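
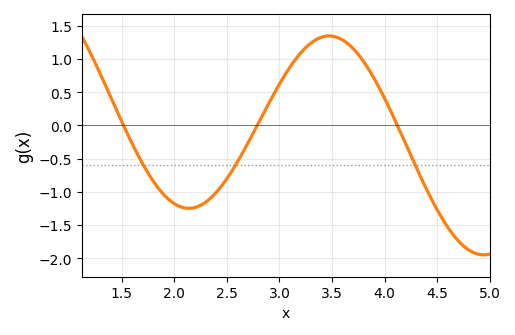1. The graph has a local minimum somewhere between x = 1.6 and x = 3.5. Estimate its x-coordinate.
2.14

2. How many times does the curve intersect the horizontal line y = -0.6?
3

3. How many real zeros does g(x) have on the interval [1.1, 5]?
3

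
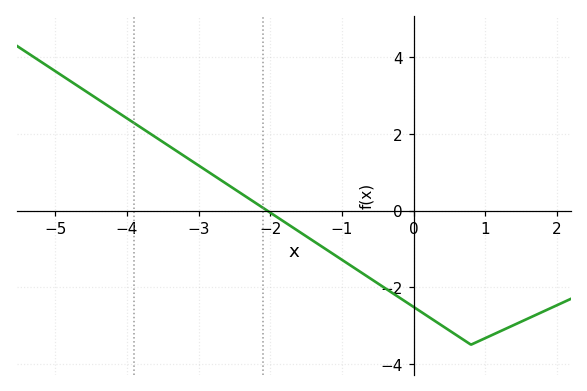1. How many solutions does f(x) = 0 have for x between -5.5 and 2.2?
1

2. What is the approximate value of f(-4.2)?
2.65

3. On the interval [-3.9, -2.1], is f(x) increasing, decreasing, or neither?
decreasing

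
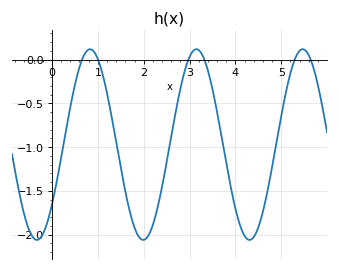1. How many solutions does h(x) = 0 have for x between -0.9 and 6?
6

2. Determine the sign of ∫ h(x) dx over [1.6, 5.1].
negative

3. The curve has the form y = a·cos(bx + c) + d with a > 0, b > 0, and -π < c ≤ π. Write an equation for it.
y = 1.09cos(2.7x - 2.2) - 0.97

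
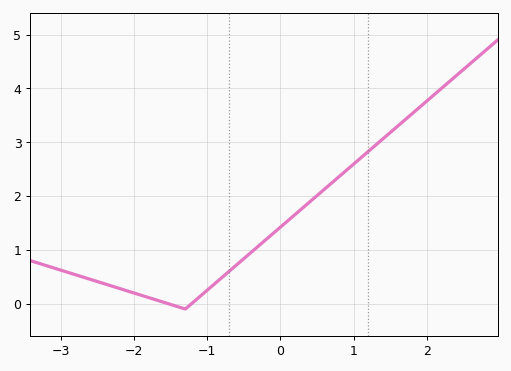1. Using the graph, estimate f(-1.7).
0.1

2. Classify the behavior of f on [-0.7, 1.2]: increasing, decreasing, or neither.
increasing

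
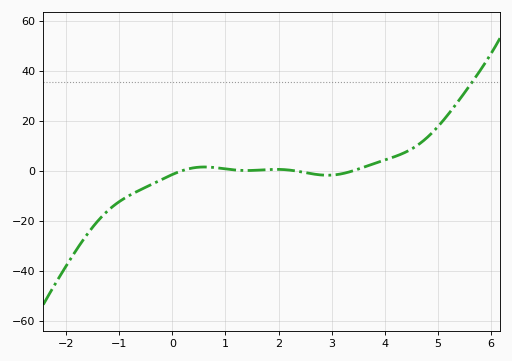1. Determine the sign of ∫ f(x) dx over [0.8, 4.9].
positive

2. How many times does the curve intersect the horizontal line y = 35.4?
1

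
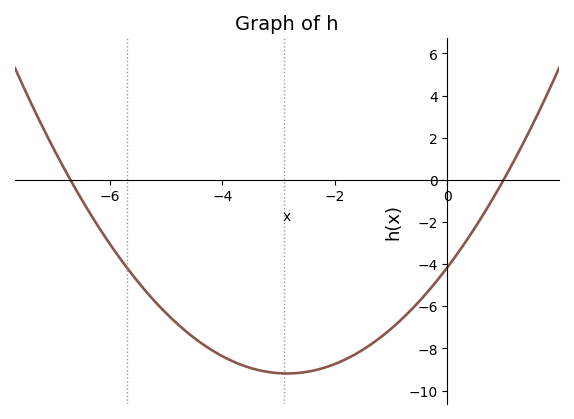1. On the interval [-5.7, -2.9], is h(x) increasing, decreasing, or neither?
decreasing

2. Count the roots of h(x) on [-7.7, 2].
2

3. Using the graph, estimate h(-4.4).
-7.8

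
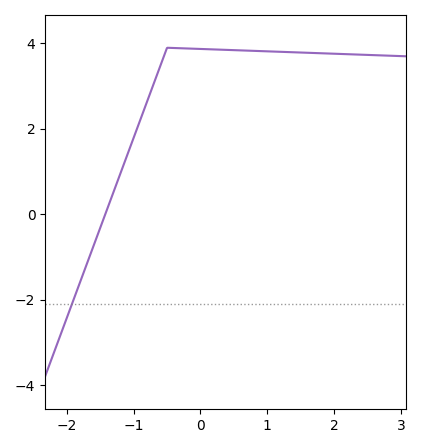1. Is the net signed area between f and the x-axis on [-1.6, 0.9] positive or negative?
positive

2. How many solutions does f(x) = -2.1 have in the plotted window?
1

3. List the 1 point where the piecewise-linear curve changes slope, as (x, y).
(-0.5, 3.9)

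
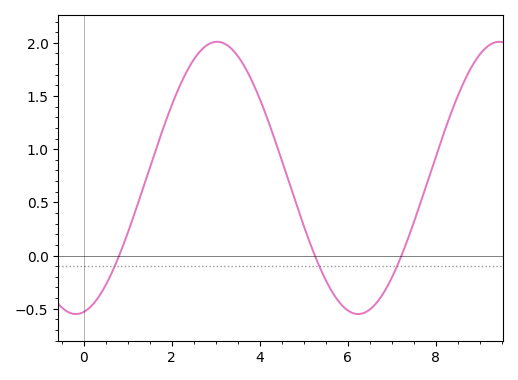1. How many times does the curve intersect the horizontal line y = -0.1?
3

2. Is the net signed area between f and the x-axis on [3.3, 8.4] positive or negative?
positive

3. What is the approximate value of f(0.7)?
-0.1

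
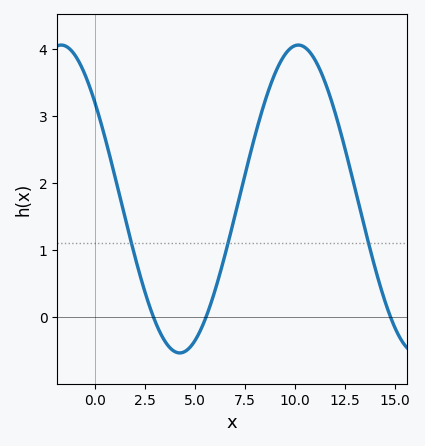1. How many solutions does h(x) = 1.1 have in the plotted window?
3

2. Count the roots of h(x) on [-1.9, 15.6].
3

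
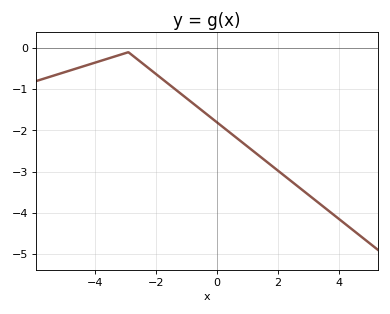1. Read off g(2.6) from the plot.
-3.3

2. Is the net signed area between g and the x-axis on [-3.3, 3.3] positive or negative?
negative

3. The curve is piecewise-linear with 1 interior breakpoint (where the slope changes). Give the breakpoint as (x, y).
(-2.9, -0.1)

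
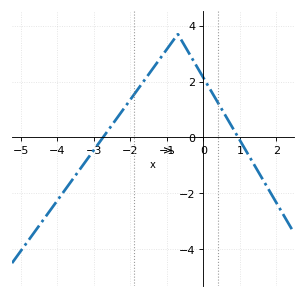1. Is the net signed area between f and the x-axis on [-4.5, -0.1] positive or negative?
positive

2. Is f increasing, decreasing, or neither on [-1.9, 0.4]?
neither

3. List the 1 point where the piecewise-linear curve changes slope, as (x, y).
(-0.7, 3.7)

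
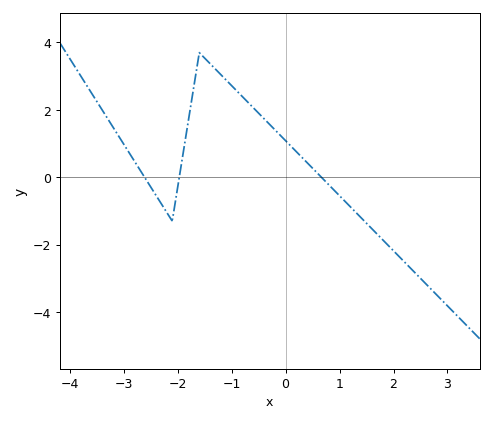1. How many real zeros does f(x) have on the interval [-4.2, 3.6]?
3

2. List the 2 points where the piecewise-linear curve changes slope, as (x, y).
(-2.1, -1.3); (-1.6, 3.7)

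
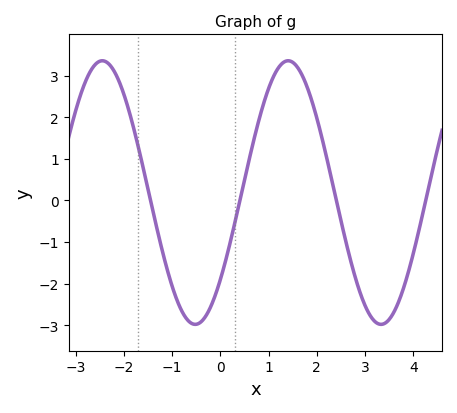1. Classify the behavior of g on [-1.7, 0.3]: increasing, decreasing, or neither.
neither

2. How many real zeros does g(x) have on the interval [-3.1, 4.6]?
4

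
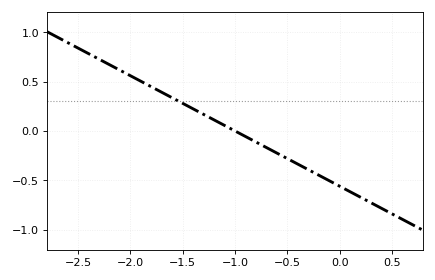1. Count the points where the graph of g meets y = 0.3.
1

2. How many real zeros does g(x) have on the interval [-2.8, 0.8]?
1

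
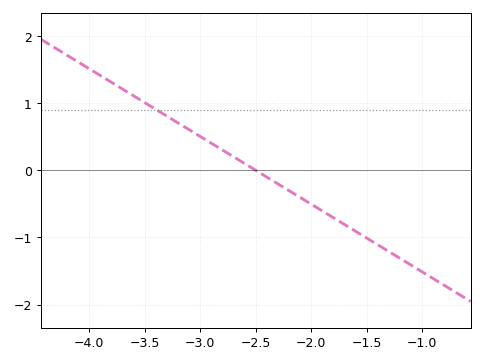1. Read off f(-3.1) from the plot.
0.6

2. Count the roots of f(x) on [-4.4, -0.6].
1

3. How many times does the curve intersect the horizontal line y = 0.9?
1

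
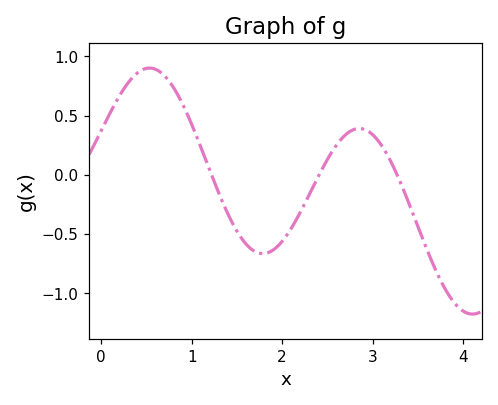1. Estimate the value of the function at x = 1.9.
-0.633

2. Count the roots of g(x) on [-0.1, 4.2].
3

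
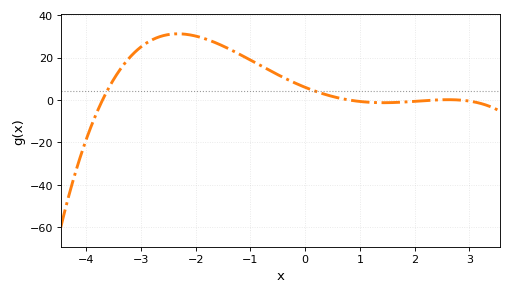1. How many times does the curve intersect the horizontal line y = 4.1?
2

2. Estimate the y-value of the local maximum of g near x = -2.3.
32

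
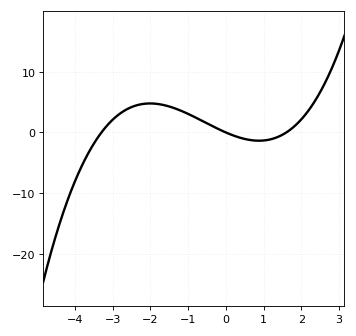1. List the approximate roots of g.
-3.3, 0, 1.6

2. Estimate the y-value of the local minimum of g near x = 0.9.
-1.35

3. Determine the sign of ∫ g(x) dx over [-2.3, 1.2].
positive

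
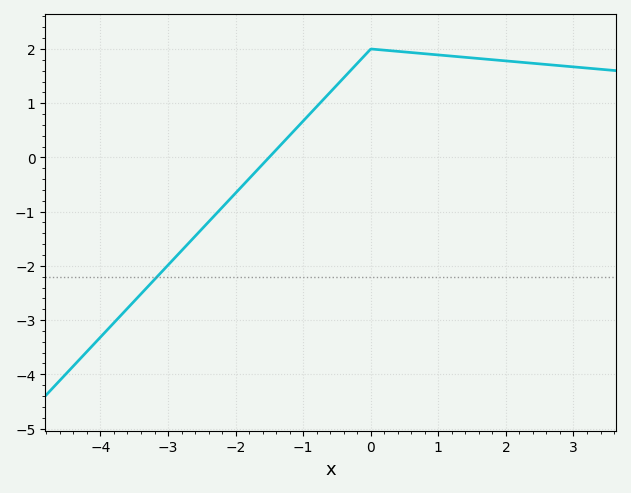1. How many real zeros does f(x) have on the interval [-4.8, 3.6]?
1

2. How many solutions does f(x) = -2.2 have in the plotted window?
1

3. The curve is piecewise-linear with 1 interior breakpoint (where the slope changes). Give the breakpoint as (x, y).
(0, 2)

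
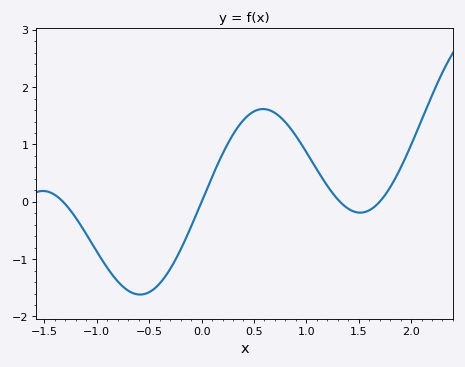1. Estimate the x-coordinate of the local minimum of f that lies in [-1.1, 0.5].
-0.6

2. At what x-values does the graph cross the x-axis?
-1.3, 0, 1.3, 1.7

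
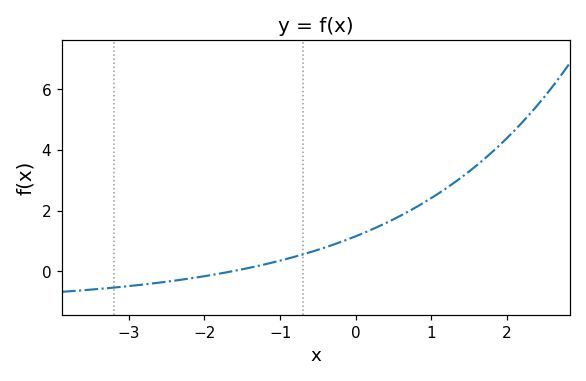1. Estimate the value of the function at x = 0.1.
1.25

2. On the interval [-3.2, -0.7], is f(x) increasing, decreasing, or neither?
increasing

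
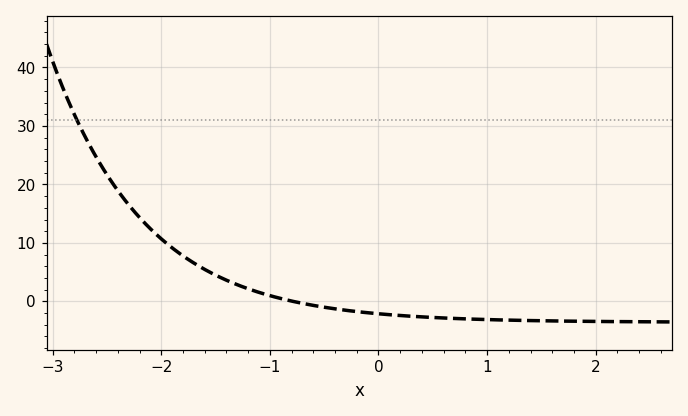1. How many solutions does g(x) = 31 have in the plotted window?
1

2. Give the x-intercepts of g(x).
-0.787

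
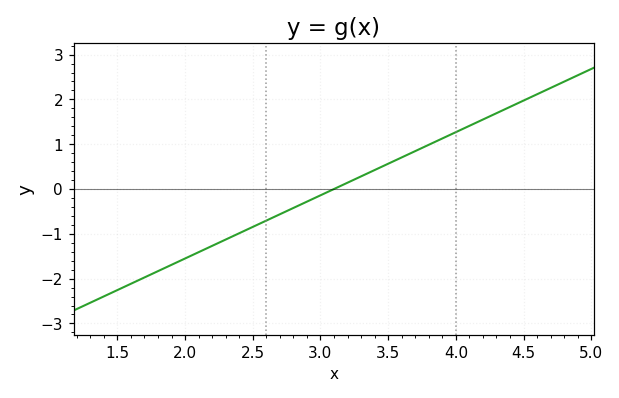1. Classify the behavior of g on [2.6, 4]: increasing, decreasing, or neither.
increasing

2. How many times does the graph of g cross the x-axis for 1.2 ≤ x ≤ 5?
1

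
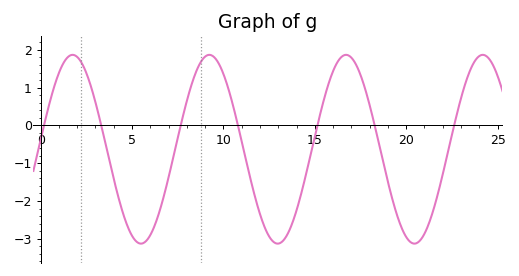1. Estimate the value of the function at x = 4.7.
-2.6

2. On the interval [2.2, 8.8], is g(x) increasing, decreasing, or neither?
neither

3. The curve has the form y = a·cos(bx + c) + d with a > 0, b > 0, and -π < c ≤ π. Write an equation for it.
y = 2.5cos(0.84x - 1.5) - 0.63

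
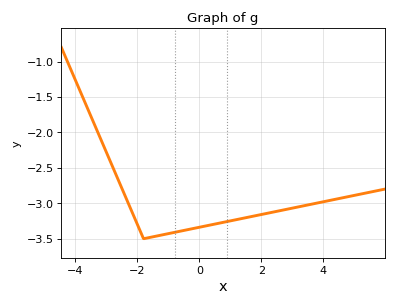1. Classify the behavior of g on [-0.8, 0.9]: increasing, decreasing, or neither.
increasing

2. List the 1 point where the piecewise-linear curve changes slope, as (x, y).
(-1.8, -3.5)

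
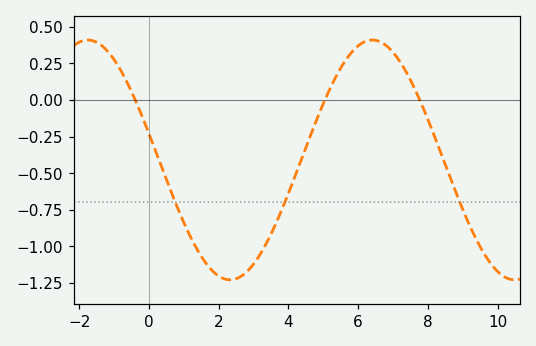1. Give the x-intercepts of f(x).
-0.4, 5, 7.8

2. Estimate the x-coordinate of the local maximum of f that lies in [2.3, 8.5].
6.4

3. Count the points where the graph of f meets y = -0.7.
3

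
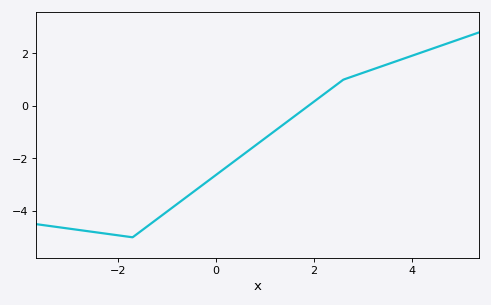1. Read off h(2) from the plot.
0.2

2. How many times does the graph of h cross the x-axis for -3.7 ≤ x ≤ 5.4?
1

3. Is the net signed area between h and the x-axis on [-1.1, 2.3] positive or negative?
negative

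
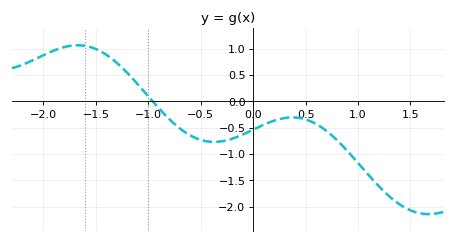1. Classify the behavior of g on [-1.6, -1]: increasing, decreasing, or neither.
decreasing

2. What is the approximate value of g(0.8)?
-0.736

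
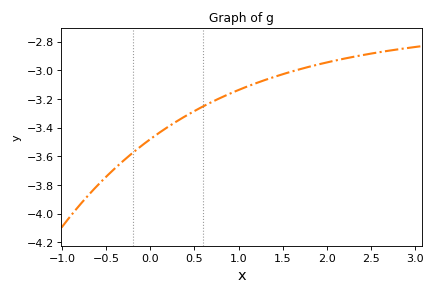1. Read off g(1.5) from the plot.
-3.03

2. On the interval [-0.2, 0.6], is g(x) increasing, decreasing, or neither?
increasing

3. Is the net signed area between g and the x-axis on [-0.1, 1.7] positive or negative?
negative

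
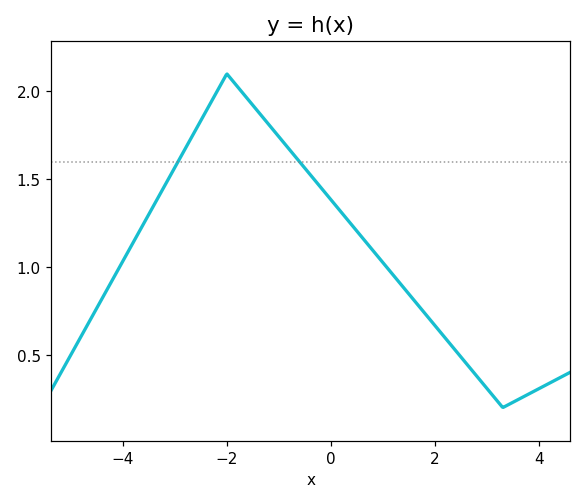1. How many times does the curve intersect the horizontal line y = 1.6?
2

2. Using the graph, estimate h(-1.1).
1.78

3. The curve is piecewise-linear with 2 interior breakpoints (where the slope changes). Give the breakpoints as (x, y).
(-2, 2.1); (3.3, 0.2)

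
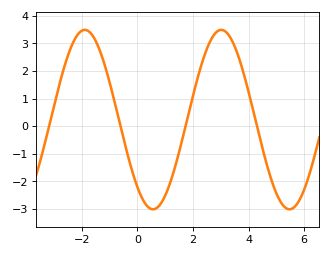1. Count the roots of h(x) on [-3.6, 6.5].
4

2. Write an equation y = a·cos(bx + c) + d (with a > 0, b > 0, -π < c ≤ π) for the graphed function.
y = 3.25cos(1.3x + 2.4) + 0.24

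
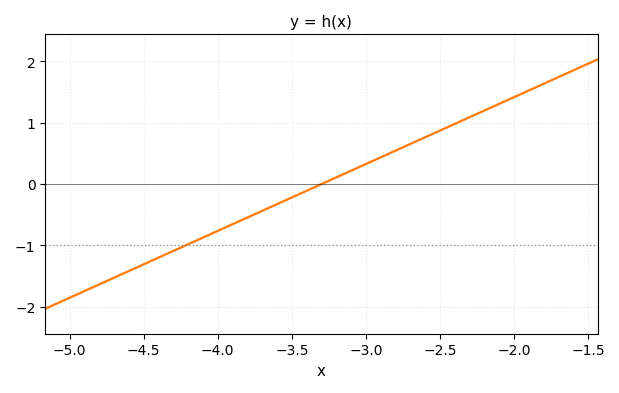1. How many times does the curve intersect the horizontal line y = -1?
1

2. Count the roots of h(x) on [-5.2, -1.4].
1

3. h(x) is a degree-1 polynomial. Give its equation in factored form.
y = 1.09(x + 3.3)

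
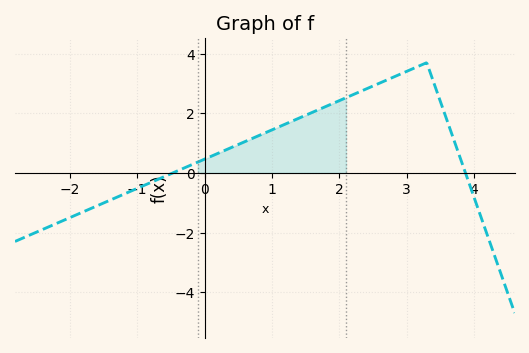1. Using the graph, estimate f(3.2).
3.6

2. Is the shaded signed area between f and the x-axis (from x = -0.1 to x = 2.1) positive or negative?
positive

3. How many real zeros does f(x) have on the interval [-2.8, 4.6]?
2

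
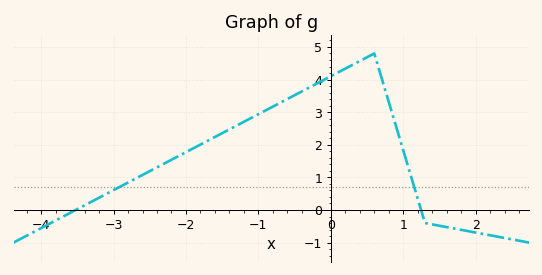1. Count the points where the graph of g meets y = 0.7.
2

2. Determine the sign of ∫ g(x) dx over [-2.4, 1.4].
positive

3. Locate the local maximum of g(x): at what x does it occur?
0.599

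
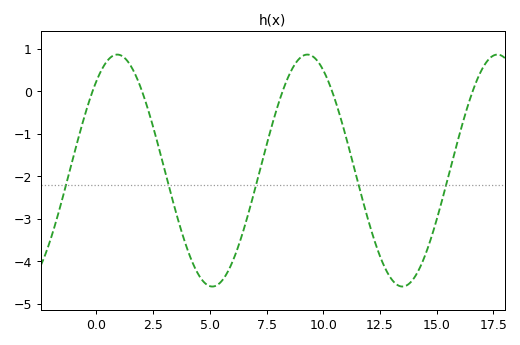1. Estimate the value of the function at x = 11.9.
-2.9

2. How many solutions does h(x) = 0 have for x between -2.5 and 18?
5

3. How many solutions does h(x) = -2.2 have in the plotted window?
5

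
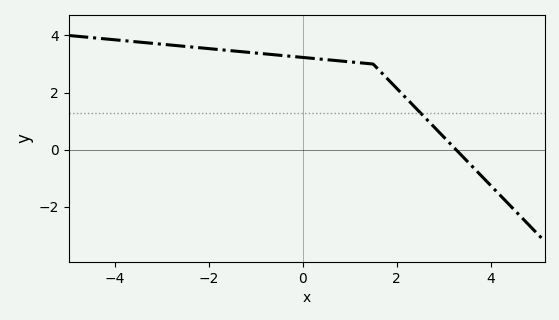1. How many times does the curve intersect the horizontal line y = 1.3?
1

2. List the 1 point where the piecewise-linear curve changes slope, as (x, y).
(1.5, 3)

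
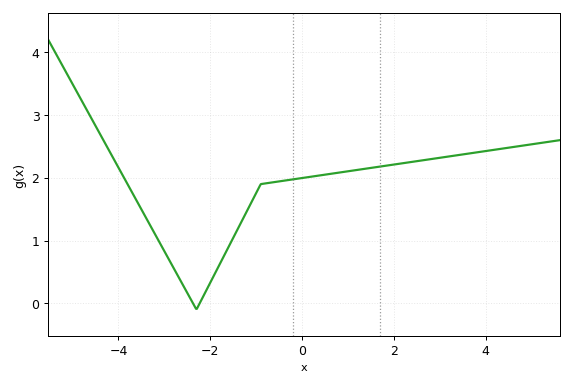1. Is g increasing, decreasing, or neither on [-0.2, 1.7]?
increasing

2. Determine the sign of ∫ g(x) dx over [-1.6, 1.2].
positive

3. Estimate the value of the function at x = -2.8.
0.6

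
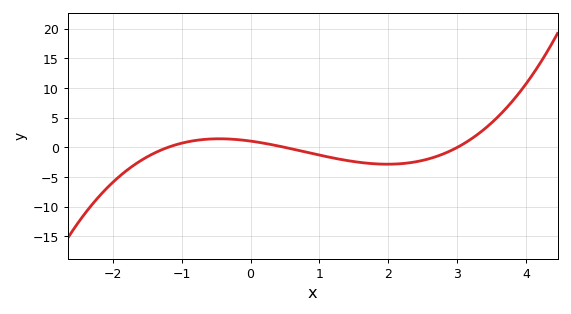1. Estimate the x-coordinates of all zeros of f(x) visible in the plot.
-1.2, 0.5, 3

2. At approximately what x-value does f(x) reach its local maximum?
-0.5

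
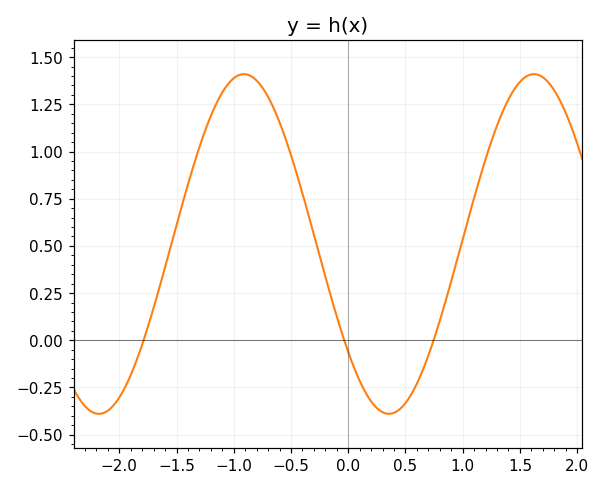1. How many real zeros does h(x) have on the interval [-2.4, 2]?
3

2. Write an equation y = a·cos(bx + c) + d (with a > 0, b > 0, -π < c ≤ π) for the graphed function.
y = 0.9cos(2.5x + 2.3) + 0.51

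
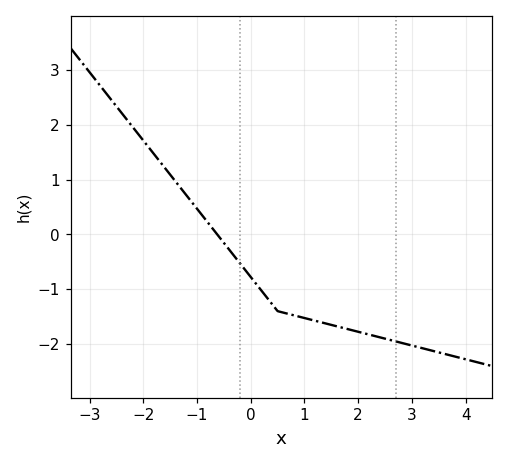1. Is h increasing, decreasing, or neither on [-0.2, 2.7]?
decreasing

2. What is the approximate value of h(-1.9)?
1.6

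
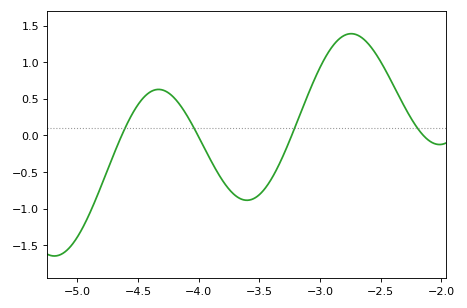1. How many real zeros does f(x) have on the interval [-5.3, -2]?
4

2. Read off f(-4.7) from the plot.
-0.259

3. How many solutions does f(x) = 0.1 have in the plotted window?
4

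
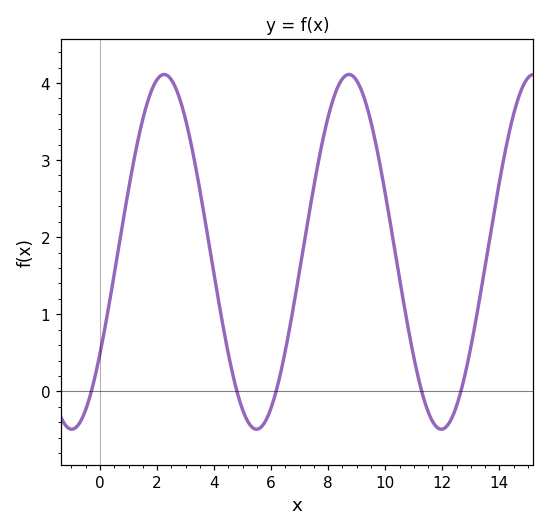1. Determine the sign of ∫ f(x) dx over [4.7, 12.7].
positive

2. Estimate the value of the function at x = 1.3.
3.2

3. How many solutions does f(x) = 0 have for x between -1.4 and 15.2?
5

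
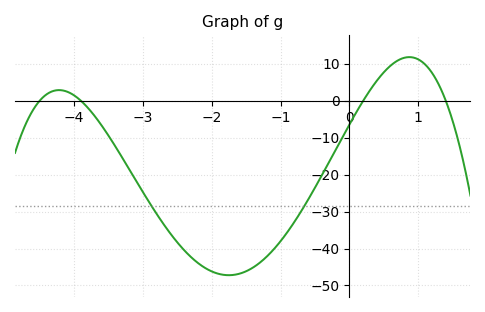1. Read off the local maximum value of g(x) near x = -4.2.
3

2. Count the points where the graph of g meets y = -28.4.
2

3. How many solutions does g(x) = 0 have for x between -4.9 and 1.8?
4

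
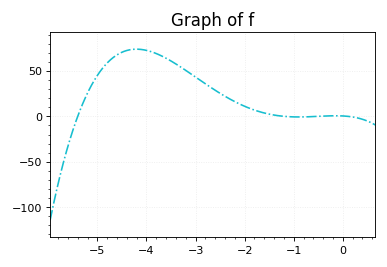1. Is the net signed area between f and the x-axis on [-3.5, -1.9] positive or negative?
positive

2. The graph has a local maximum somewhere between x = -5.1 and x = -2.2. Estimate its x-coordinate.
-4.2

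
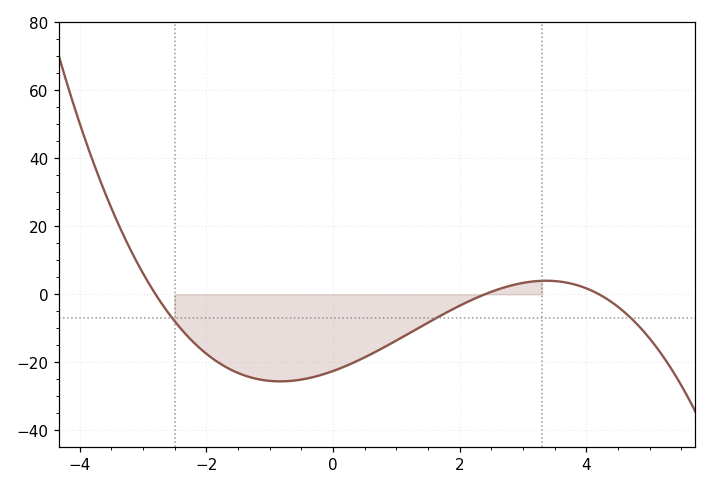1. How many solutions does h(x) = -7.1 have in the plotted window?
3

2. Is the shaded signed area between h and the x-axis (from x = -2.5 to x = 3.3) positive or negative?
negative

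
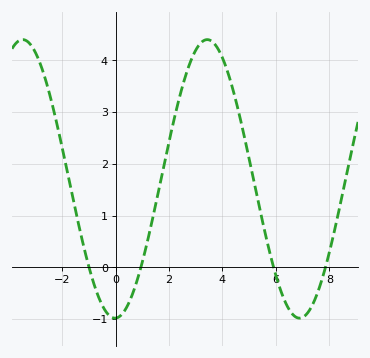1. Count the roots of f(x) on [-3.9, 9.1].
4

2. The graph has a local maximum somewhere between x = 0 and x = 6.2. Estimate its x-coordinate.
3.43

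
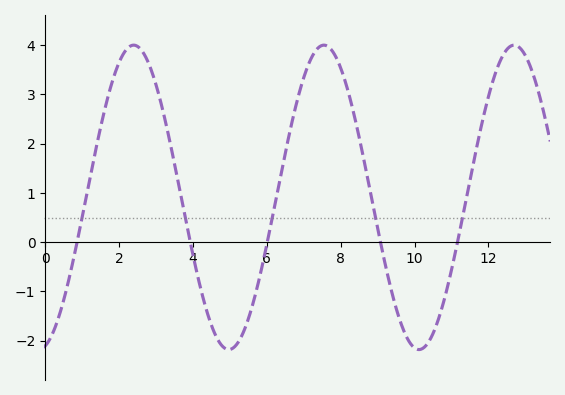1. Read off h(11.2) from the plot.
0.1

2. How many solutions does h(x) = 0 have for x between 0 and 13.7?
5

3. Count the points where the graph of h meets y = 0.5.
5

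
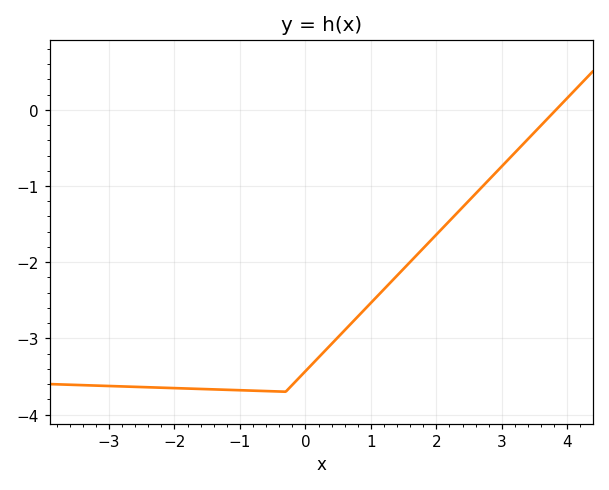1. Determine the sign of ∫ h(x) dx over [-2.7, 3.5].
negative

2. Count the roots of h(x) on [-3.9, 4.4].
1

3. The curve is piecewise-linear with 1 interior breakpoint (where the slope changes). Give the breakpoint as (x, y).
(-0.3, -3.7)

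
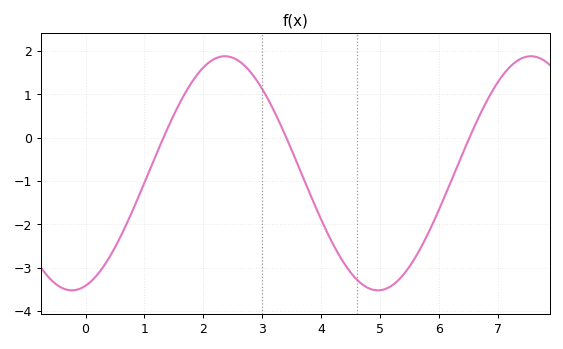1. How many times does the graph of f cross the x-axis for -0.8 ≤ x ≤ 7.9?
3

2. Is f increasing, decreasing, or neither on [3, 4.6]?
decreasing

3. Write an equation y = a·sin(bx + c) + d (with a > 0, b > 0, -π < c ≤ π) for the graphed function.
y = 2.7sin(1.2x - 1.3) - 0.82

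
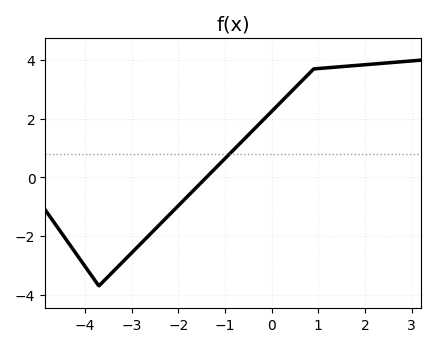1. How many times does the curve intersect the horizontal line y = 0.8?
1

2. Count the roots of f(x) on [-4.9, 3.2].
1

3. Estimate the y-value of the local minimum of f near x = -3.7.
-3.7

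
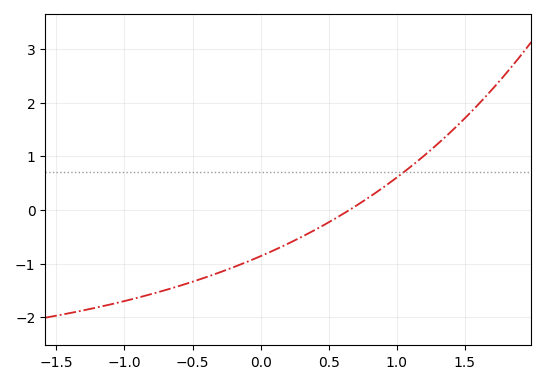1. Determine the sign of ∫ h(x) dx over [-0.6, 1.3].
negative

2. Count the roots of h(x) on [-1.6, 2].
1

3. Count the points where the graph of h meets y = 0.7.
1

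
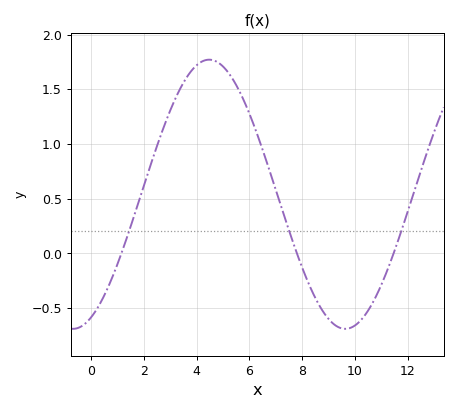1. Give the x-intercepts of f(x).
1.16, 7.8, 11.5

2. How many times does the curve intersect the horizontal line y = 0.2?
3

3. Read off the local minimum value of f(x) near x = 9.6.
-0.69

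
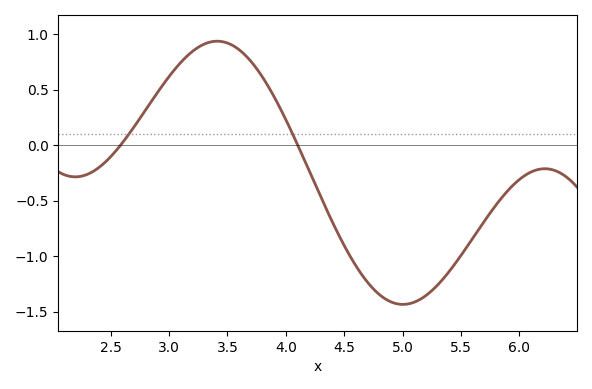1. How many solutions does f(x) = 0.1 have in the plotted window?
2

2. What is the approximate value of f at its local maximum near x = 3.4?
0.938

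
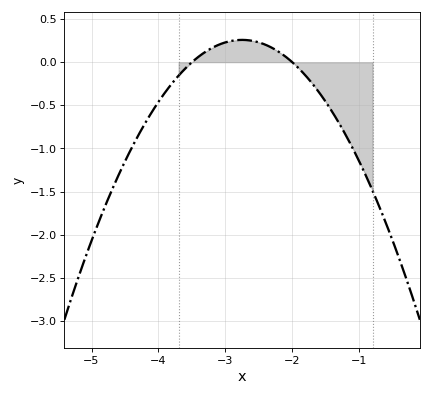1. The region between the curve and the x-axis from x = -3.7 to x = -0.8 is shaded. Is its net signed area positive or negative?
negative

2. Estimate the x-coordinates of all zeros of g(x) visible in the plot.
-3.5, -2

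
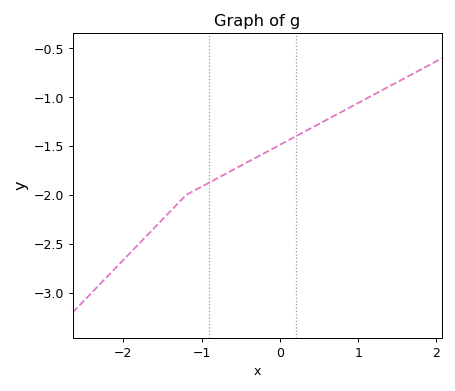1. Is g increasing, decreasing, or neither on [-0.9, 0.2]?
increasing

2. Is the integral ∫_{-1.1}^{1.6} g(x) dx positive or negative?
negative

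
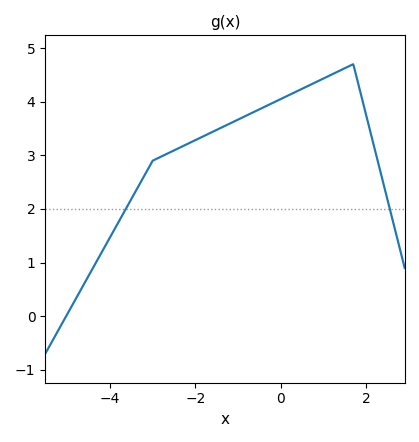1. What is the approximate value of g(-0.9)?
3.7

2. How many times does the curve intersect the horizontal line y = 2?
2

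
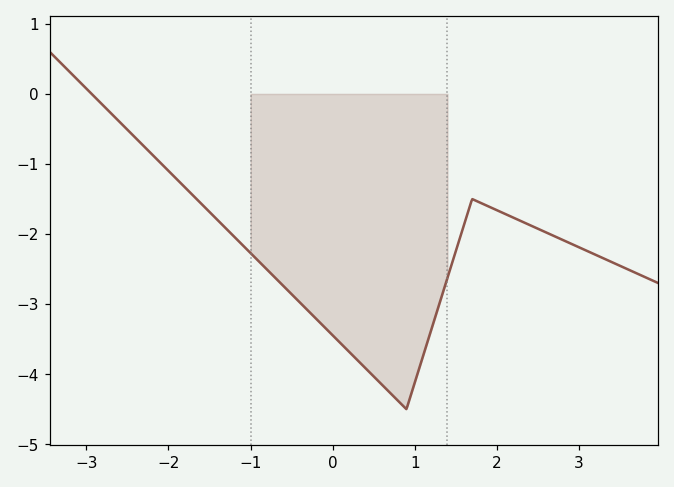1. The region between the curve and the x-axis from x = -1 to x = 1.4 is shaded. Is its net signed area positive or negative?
negative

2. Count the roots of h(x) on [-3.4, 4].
1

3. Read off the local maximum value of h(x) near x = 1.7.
-1.5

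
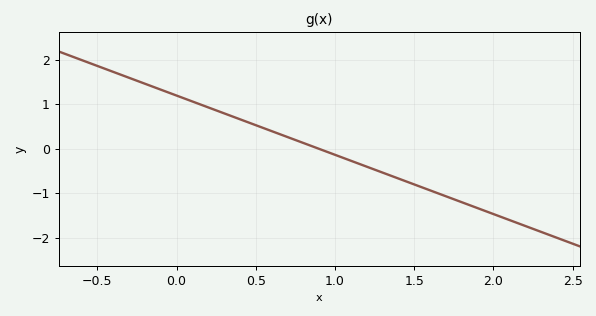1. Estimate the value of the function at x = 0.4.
0.7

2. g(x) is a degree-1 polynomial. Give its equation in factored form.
y = -1.33(x - 0.9)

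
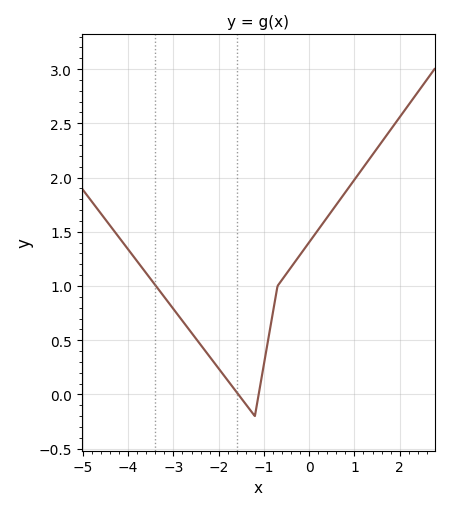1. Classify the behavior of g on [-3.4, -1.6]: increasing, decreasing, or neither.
decreasing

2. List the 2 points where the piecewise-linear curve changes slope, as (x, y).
(-1.2, -0.2); (-0.7, 1)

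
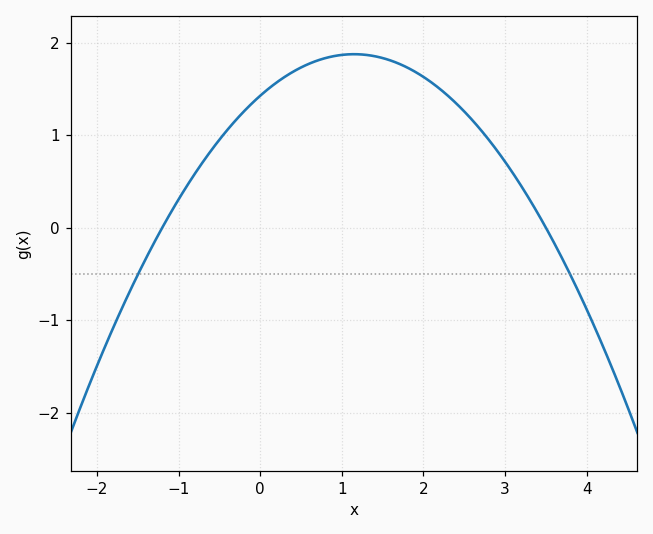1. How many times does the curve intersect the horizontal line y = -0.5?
2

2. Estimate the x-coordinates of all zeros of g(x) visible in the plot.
-1.2, 3.5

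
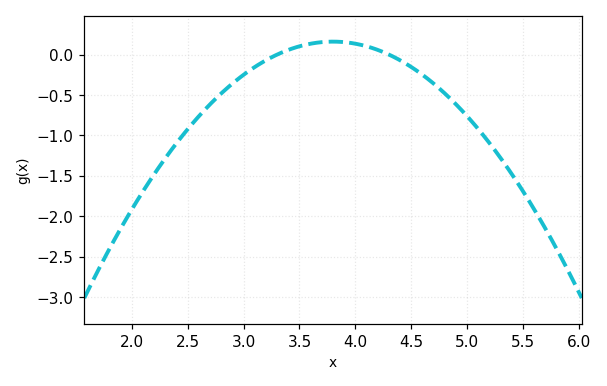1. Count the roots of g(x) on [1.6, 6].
2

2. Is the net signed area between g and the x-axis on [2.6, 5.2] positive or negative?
negative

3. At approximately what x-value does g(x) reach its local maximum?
3.8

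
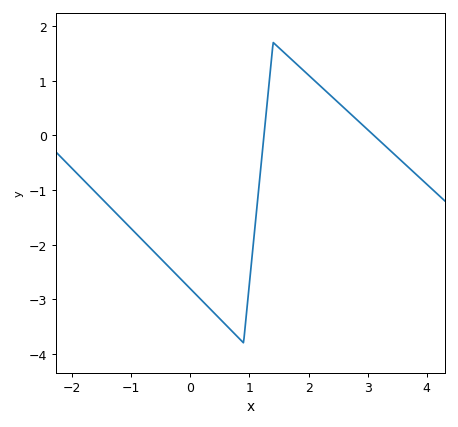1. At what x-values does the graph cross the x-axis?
1.2, 3.1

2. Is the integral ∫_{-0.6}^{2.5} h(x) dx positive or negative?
negative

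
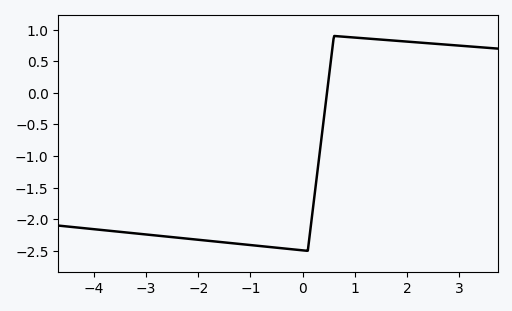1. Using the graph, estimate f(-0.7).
-2.45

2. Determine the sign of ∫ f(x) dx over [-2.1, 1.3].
negative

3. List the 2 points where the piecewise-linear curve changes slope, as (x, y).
(0.1, -2.5); (0.6, 0.9)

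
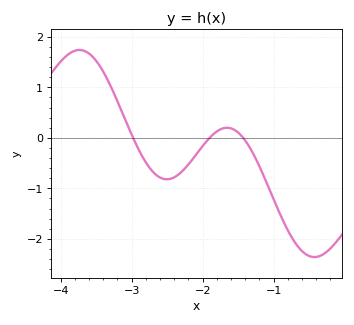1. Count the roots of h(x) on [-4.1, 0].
3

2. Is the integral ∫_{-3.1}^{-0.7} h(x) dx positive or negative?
negative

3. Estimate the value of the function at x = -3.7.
1.7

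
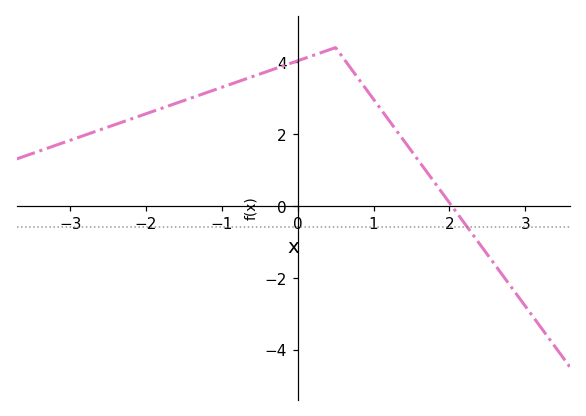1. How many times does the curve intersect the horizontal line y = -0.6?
1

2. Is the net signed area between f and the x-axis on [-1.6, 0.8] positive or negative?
positive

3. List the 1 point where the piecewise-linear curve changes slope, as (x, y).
(0.5, 4.4)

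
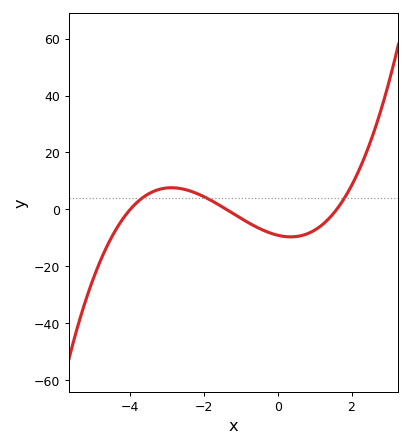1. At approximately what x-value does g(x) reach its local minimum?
0.352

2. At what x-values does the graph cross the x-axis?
-4, -1.4, 1.6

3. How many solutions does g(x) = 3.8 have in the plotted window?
3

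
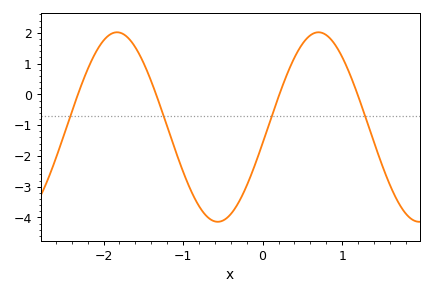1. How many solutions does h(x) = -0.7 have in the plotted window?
4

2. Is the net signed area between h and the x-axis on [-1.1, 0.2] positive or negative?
negative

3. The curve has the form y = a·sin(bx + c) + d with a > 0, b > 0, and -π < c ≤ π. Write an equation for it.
y = 3.08sin(2.48x - 0.172) - 1.06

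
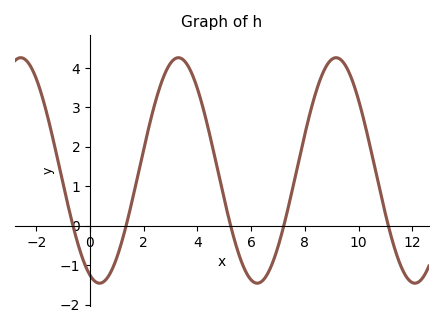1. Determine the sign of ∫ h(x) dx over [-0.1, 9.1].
positive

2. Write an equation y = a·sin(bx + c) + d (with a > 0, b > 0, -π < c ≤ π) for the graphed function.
y = 2.86sin(1.1x - 2) + 1.4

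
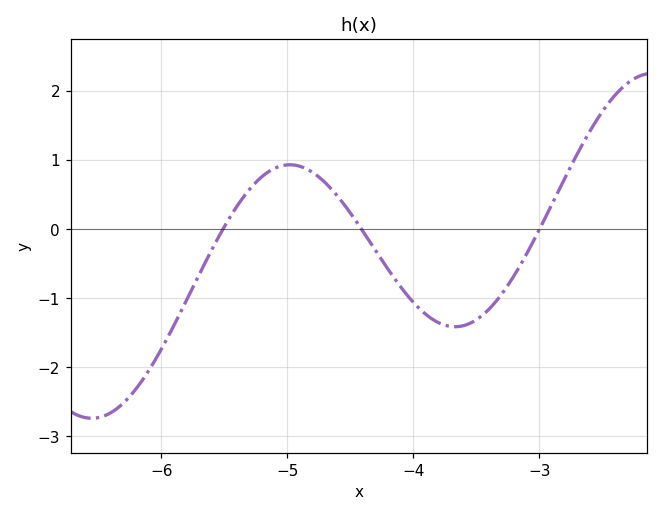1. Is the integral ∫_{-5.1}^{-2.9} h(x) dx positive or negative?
negative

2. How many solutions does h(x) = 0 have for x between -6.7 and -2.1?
3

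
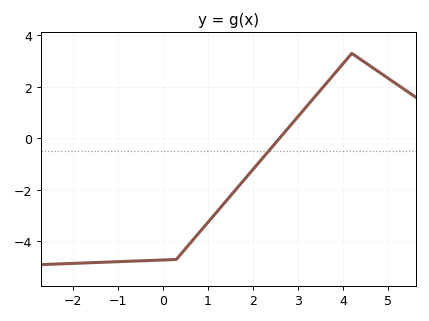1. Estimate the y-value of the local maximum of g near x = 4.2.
3.3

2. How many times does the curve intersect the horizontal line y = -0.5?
1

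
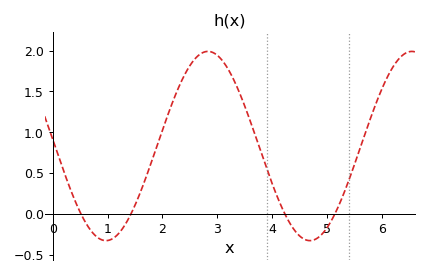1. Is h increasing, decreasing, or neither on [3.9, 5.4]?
neither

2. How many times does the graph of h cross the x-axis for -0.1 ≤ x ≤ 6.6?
4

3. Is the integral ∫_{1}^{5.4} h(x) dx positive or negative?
positive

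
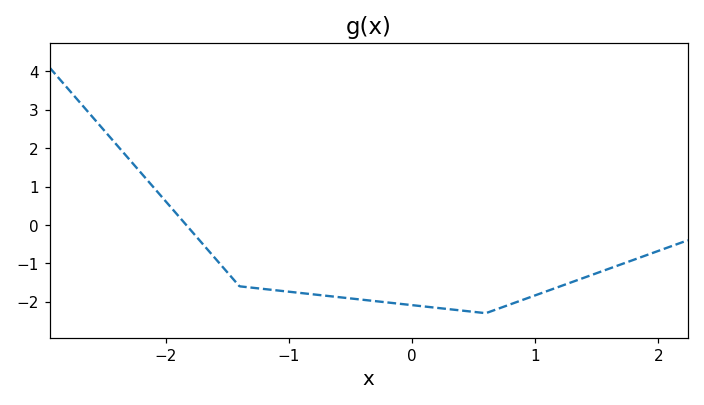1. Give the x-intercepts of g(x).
-1.83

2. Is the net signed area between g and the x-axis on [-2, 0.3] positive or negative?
negative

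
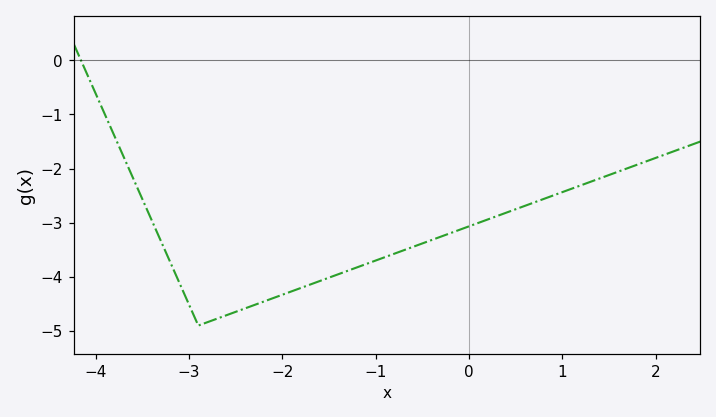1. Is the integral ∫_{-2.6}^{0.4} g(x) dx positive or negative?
negative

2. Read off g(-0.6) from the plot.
-3.4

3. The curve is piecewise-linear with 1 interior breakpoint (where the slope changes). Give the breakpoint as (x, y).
(-2.9, -4.9)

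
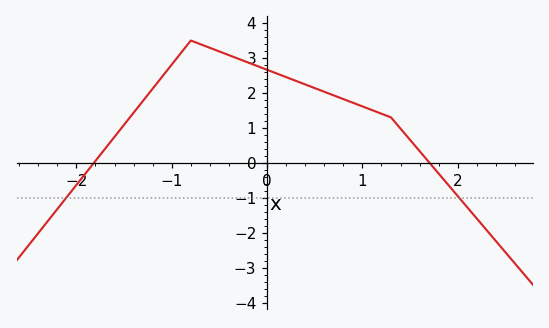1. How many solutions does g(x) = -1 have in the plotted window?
2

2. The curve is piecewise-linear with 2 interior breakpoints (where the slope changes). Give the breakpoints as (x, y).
(-0.8, 3.5); (1.3, 1.3)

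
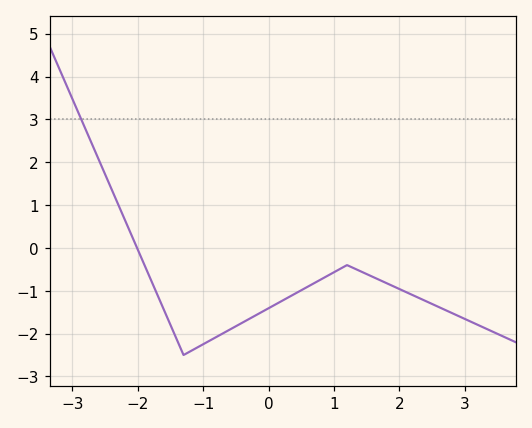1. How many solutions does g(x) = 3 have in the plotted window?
1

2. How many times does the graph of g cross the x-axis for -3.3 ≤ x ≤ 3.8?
1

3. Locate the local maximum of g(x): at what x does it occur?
1.2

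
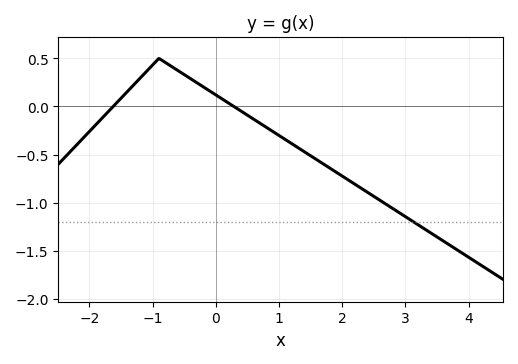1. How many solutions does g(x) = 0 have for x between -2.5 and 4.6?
2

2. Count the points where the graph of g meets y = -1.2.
1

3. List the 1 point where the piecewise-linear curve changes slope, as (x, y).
(-0.9, 0.5)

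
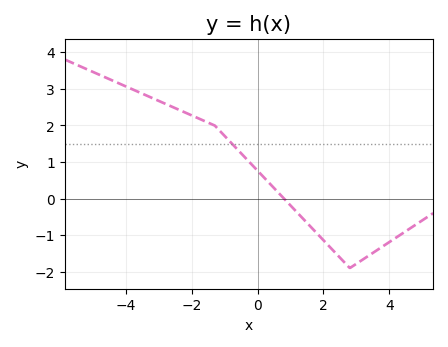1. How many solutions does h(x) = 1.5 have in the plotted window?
1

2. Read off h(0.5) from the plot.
0.3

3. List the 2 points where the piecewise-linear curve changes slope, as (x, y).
(-1.3, 2); (2.8, -1.9)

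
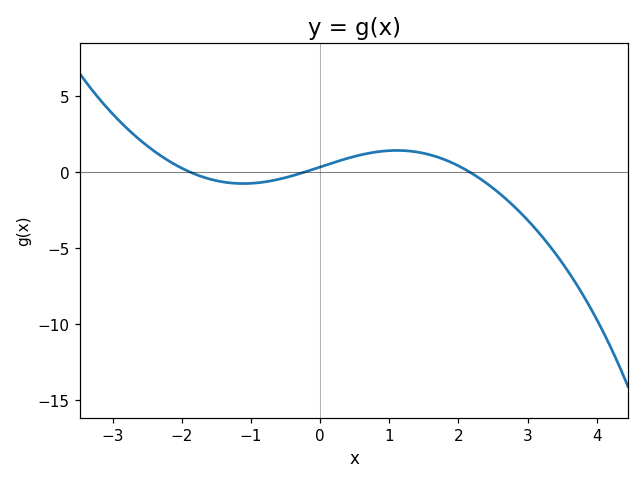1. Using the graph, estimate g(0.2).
0.631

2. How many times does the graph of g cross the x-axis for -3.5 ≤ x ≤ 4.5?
3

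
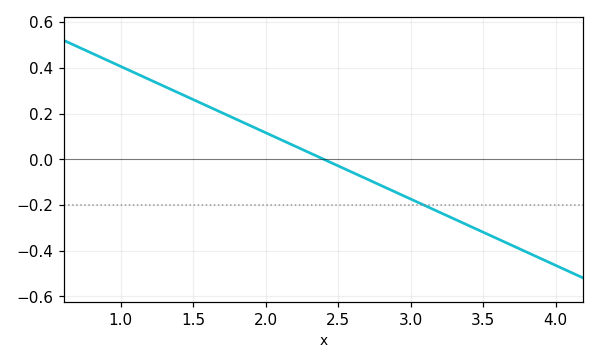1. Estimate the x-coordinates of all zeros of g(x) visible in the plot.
2.4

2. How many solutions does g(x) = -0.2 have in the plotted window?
1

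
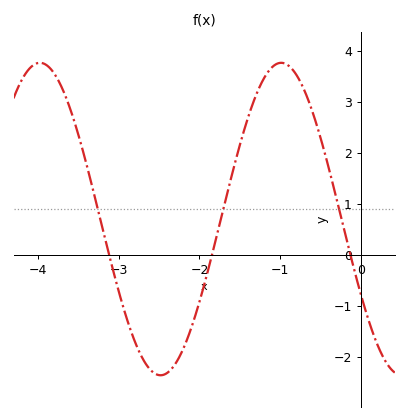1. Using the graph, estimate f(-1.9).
-0.347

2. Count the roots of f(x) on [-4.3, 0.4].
3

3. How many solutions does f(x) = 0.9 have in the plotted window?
3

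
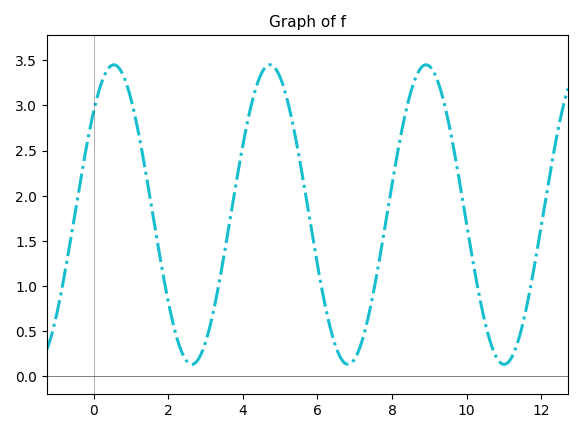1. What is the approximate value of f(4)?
2.57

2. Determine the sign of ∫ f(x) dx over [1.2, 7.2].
positive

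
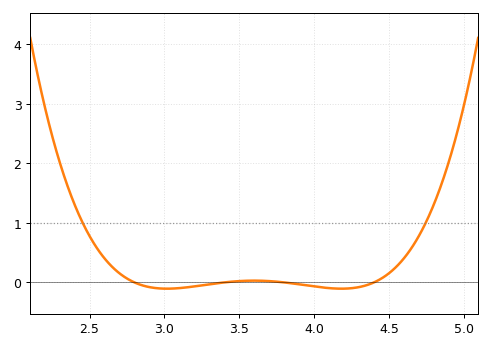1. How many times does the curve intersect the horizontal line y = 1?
2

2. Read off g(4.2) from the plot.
-0.1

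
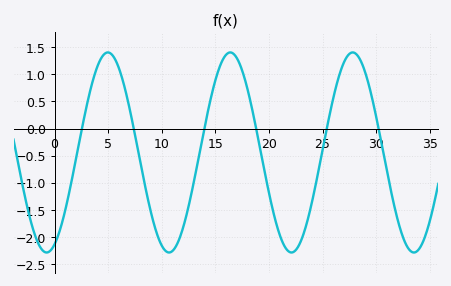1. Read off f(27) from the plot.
1.22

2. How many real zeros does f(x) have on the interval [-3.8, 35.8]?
6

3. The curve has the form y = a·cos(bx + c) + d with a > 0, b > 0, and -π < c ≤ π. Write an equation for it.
y = 1.84cos(0.55x - 2.73) - 0.44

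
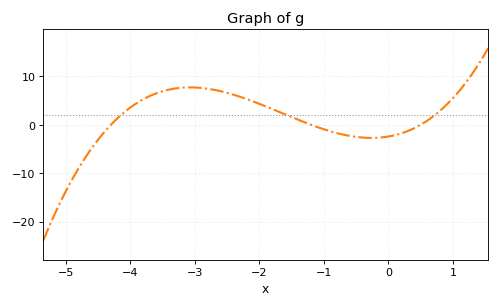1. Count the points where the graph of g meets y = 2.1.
3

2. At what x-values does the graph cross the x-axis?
-4.3, -1.2, 0.5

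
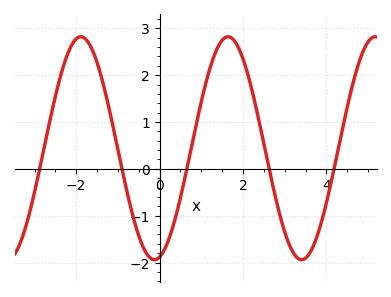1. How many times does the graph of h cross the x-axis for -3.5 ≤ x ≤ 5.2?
5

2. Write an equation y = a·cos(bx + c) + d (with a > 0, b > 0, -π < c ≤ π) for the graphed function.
y = 2.38cos(1.8x - 2.9) + 0.44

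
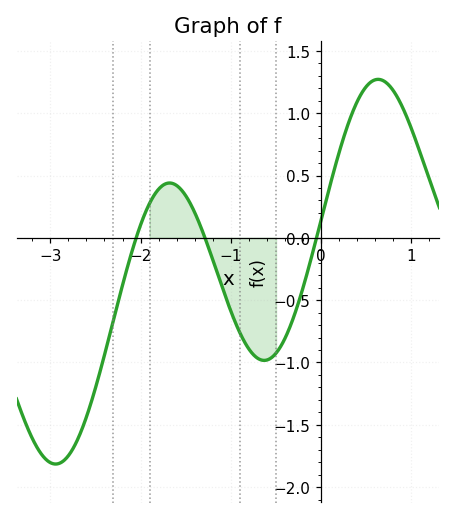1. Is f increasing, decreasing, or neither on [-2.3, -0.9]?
neither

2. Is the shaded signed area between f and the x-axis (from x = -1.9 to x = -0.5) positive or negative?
negative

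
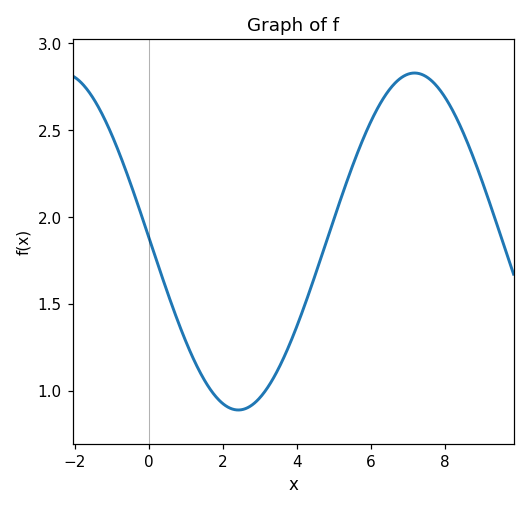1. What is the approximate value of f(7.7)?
2.75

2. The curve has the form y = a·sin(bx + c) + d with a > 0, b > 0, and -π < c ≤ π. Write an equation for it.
y = 0.97sin(0.66x + 3.1) + 1.86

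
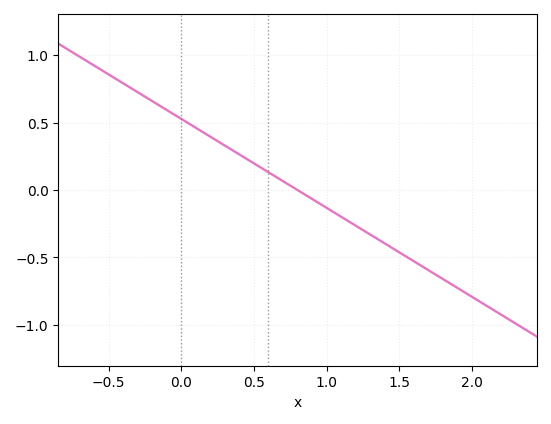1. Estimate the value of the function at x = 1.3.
-0.35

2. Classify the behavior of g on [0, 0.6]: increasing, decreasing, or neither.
decreasing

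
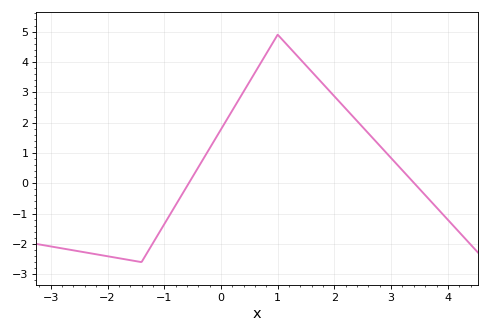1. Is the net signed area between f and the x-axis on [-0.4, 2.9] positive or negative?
positive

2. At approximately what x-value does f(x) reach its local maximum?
1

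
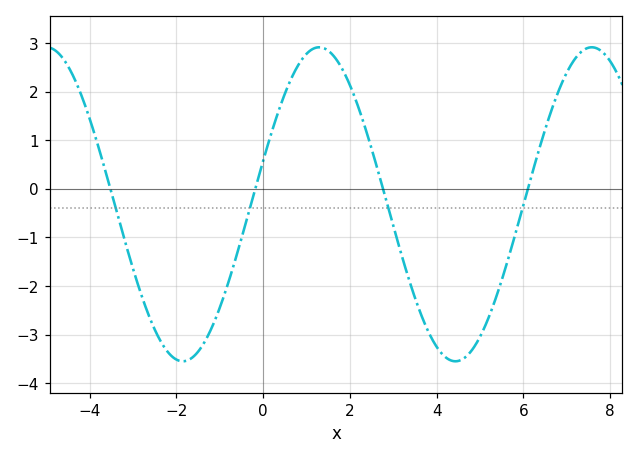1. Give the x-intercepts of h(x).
-3.52, -0.18, 2.76, 6.1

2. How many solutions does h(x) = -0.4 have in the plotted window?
4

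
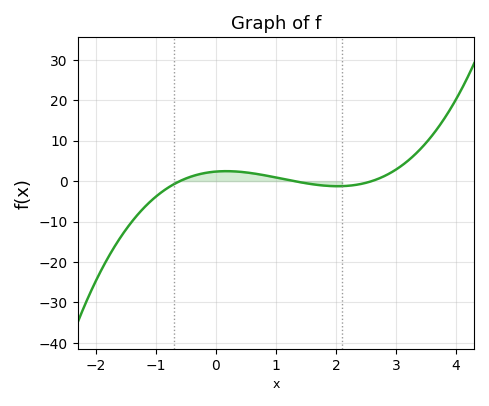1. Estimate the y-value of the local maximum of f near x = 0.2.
2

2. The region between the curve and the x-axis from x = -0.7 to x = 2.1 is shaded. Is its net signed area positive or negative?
positive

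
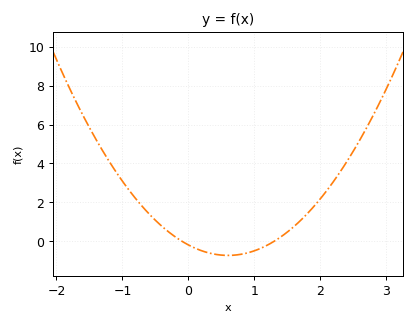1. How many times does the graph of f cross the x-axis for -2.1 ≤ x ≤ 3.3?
2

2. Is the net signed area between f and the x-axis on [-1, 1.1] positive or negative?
positive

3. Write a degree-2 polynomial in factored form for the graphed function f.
y = 1.49(x + 0.1)(x - 1.3)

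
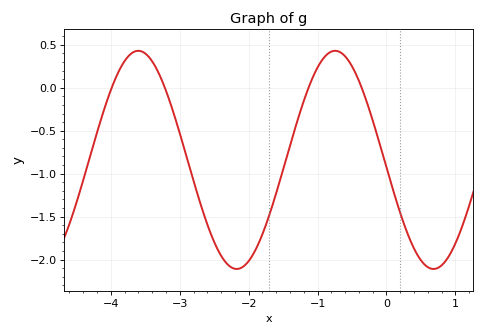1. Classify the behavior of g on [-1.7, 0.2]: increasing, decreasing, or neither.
neither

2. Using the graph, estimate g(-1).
0.236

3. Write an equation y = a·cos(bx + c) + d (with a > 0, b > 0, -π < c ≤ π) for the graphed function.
y = 1.27cos(2.2x + 1.64) - 0.84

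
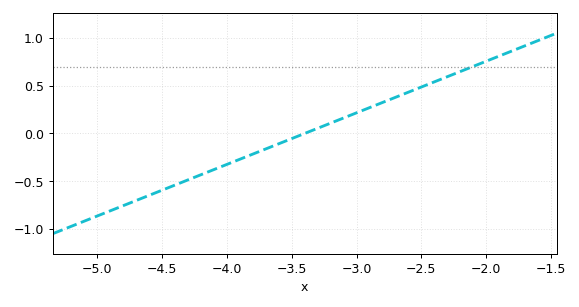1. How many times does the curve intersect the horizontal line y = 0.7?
1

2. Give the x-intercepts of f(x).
-3.4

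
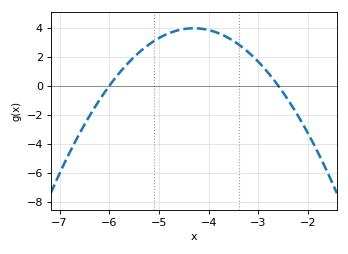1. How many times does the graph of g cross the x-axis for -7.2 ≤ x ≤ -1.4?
2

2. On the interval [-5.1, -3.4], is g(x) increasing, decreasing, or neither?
neither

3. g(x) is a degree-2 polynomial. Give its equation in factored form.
y = -1.37(x + 6)(x + 2.6)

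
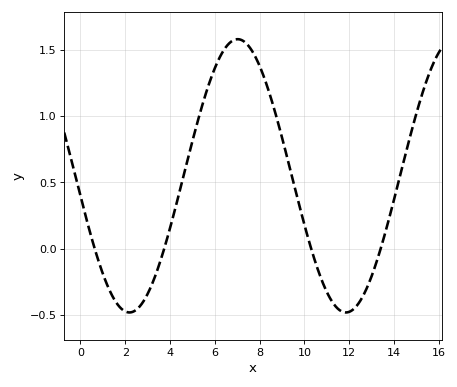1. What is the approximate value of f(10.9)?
-0.3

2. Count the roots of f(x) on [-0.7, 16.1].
4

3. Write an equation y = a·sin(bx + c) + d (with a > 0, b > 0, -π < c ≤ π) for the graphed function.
y = 1.03sin(0.65x - 3) + 0.55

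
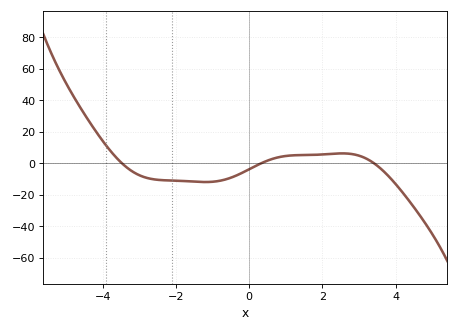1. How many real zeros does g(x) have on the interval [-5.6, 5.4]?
3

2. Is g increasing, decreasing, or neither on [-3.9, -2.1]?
decreasing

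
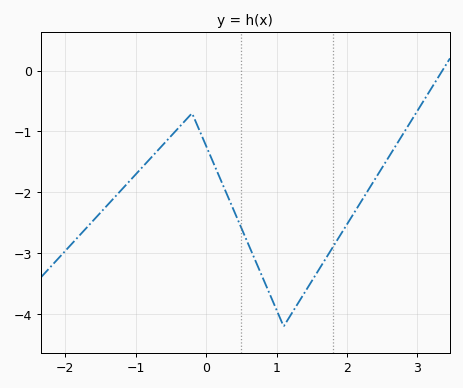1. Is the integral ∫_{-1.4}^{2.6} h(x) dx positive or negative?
negative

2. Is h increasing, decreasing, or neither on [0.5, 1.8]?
neither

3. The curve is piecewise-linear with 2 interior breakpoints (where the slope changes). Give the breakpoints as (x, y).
(-0.2, -0.7); (1.1, -4.2)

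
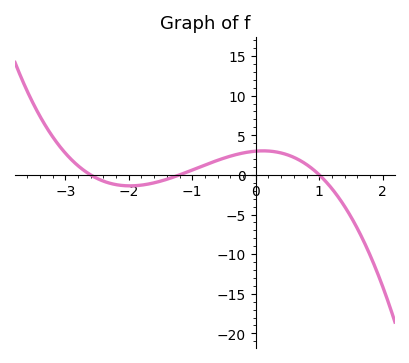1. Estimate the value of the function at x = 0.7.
1.81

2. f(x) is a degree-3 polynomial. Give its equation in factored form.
y = -0.96(x + 2.6)(x + 1.2)(x - 1)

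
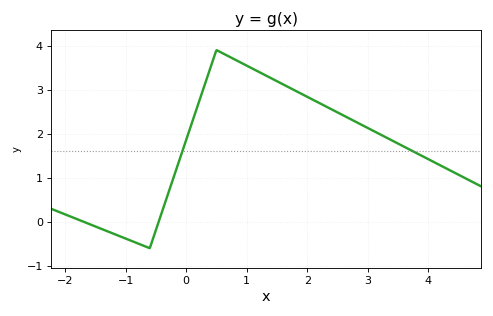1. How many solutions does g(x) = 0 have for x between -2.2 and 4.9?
2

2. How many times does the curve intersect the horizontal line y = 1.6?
2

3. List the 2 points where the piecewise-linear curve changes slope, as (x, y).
(-0.6, -0.6); (0.5, 3.9)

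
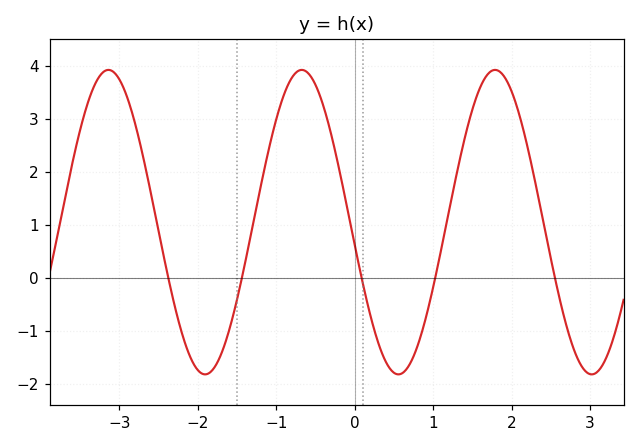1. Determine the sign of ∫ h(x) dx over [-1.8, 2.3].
positive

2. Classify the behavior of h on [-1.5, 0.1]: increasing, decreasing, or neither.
neither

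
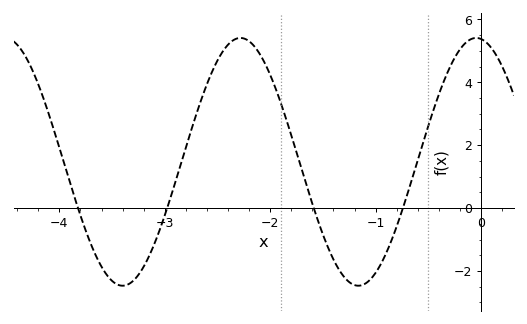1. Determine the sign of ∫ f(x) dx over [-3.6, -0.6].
positive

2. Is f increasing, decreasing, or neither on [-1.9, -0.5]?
neither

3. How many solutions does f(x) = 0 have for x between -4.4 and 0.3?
4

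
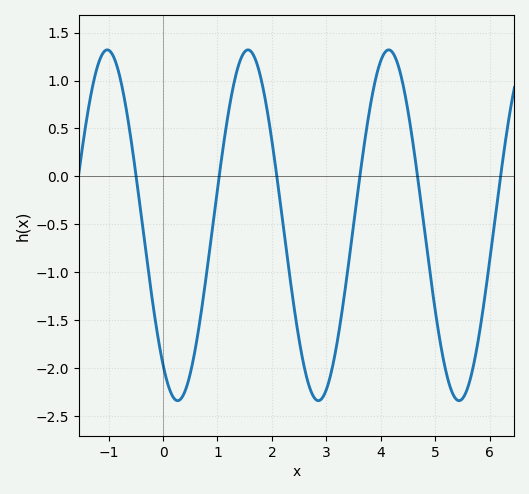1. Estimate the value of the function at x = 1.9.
0.75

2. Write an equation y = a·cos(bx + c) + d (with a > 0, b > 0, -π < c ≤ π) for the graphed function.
y = 1.83cos(2.4x + 2.5) - 0.51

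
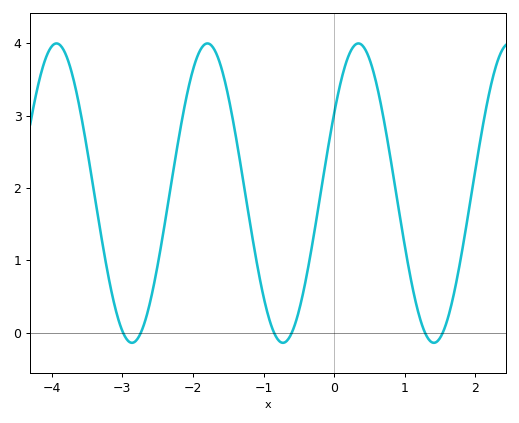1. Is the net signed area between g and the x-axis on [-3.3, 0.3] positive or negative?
positive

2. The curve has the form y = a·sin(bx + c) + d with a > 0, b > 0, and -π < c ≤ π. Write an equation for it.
y = 2.07sin(2.9x + 0.56) + 1.93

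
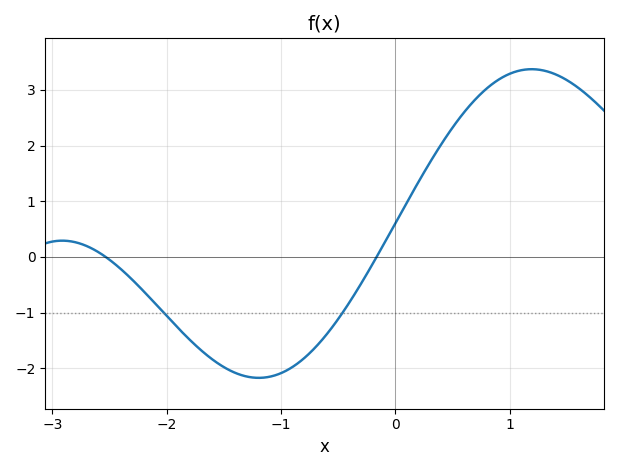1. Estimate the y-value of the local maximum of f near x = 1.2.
3.4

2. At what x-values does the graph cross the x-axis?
-2.5, -0.2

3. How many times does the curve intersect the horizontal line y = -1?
2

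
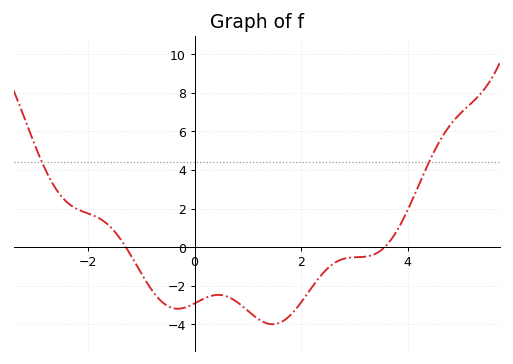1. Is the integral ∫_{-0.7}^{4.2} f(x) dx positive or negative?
negative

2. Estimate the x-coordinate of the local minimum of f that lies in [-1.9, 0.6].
-0.4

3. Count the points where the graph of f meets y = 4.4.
2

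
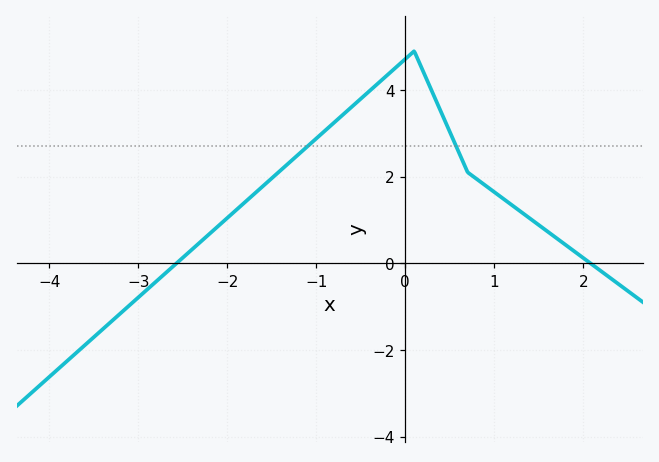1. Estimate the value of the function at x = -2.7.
-0.241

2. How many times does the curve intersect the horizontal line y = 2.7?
2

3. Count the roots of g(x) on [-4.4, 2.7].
2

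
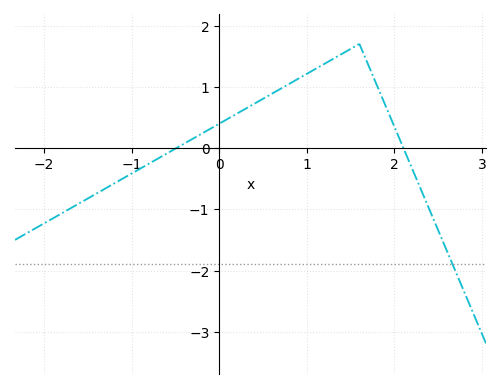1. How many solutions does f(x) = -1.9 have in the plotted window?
1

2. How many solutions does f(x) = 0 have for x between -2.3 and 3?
2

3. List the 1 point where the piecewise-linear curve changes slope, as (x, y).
(1.6, 1.7)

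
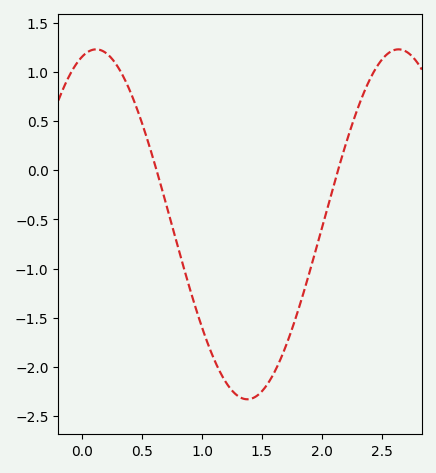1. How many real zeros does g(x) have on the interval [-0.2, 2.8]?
2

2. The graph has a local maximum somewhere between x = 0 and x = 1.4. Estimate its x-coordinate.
0.1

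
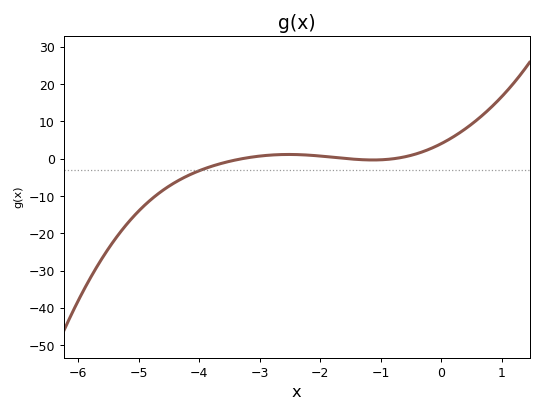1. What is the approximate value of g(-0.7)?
0.223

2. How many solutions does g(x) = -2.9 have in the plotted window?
1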